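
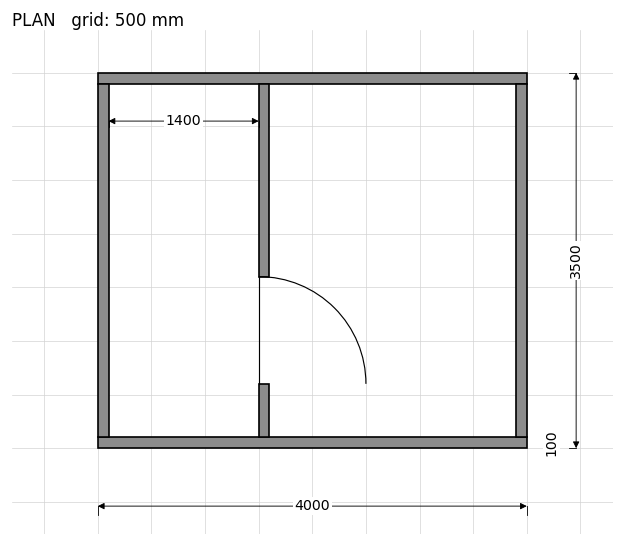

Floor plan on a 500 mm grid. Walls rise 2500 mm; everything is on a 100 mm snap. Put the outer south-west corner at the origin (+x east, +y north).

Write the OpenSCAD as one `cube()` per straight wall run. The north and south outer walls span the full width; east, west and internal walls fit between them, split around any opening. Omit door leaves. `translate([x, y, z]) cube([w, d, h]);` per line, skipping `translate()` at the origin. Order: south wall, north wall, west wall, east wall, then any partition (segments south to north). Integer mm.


cube([4000, 100, 2500]);
translate([0, 3400, 0]) cube([4000, 100, 2500]);
translate([0, 100, 0]) cube([100, 3300, 2500]);
translate([3900, 100, 0]) cube([100, 3300, 2500]);
translate([1500, 100, 0]) cube([100, 500, 2500]);
translate([1500, 1600, 0]) cube([100, 1800, 2500]);


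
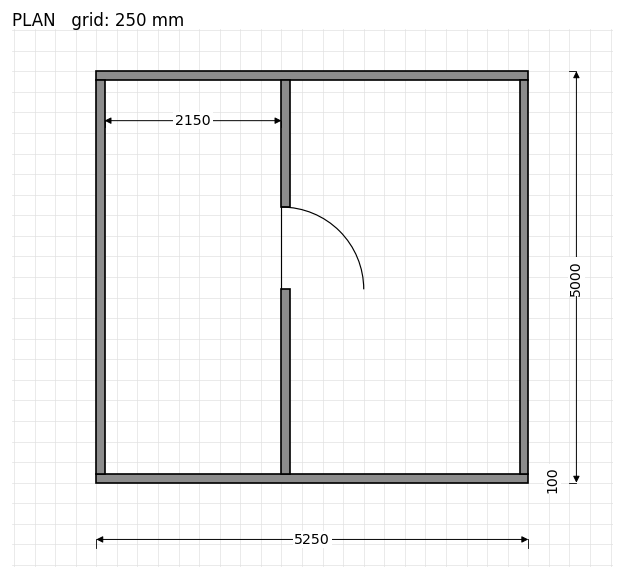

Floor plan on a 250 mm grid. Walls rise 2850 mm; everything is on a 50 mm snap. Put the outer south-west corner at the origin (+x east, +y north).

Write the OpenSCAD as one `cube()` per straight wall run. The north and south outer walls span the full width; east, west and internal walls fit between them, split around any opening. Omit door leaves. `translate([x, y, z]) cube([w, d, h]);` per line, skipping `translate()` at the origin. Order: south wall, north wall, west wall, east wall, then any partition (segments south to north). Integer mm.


cube([5250, 100, 2850]);
translate([0, 4900, 0]) cube([5250, 100, 2850]);
translate([0, 100, 0]) cube([100, 4800, 2850]);
translate([5150, 100, 0]) cube([100, 4800, 2850]);
translate([2250, 100, 0]) cube([100, 2250, 2850]);
translate([2250, 3350, 0]) cube([100, 1550, 2850]);


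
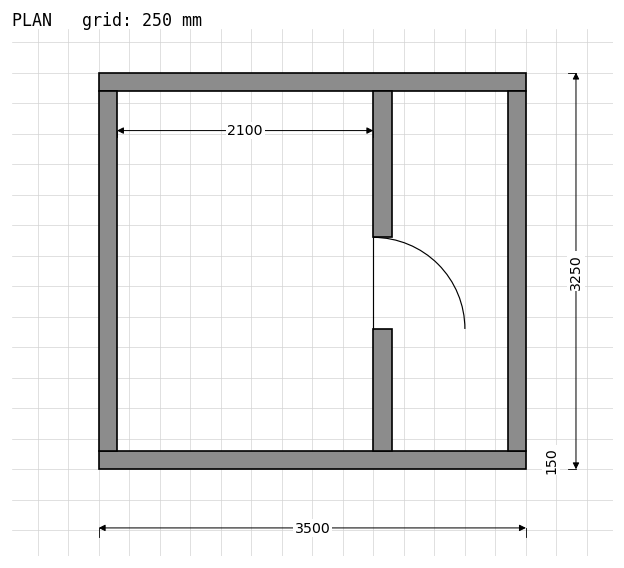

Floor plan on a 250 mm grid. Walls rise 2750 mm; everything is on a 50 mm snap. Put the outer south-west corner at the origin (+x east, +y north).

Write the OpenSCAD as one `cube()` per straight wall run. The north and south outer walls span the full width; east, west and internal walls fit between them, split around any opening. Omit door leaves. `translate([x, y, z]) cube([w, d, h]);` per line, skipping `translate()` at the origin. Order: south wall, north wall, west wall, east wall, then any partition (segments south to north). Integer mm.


cube([3500, 150, 2750]);
translate([0, 3100, 0]) cube([3500, 150, 2750]);
translate([0, 150, 0]) cube([150, 2950, 2750]);
translate([3350, 150, 0]) cube([150, 2950, 2750]);
translate([2250, 150, 0]) cube([150, 1000, 2750]);
translate([2250, 1900, 0]) cube([150, 1200, 2750]);


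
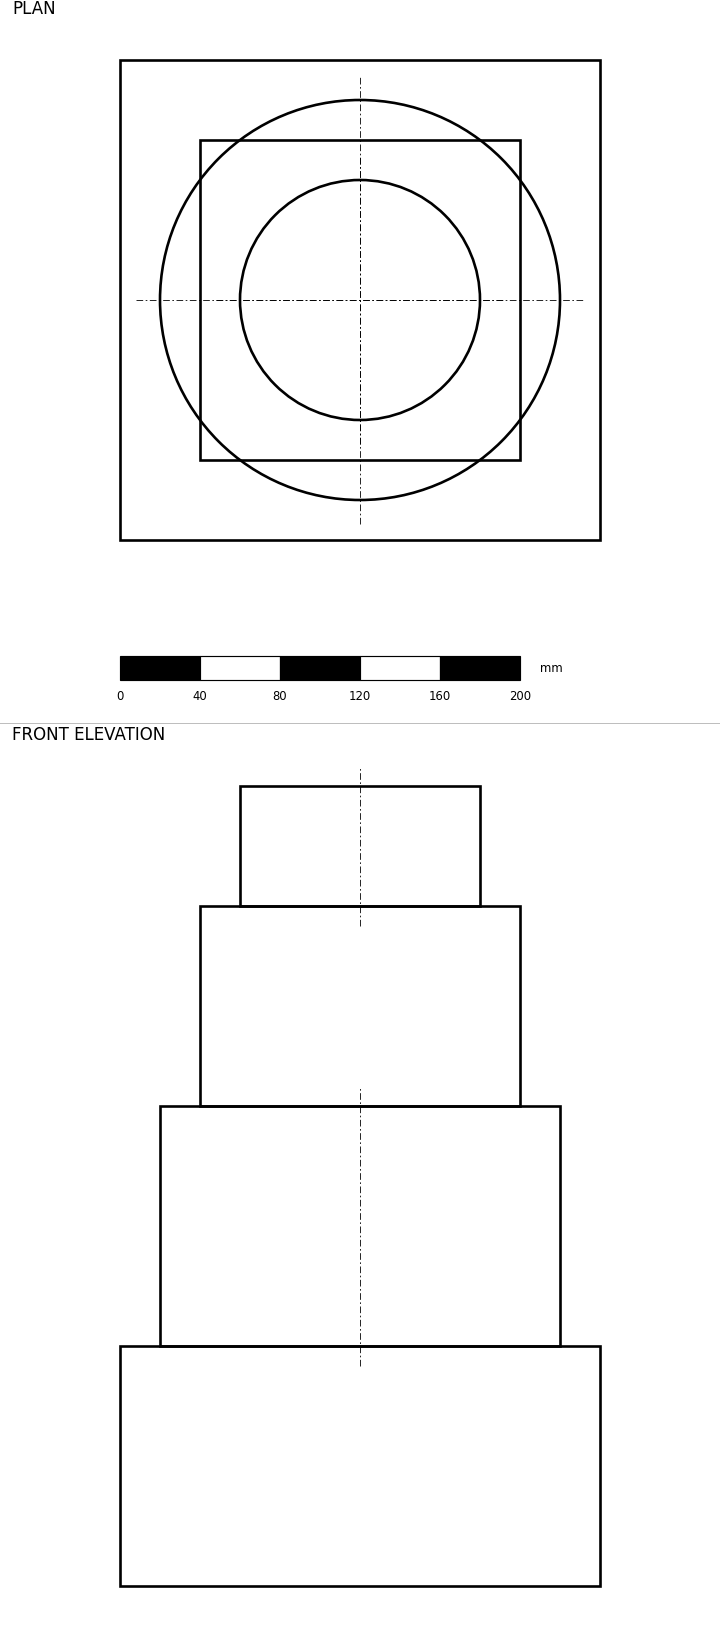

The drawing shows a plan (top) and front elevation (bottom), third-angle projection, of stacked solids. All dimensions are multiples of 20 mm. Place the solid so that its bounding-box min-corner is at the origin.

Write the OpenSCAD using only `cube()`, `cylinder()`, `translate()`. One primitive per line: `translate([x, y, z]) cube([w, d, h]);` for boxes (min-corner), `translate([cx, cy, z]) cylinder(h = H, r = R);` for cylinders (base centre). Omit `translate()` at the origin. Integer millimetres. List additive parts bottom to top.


cube([240, 240, 120]);
translate([120, 120, 120]) cylinder(h = 120, r = 100);
translate([40, 40, 240]) cube([160, 160, 100]);
translate([120, 120, 340]) cylinder(h = 60, r = 60);


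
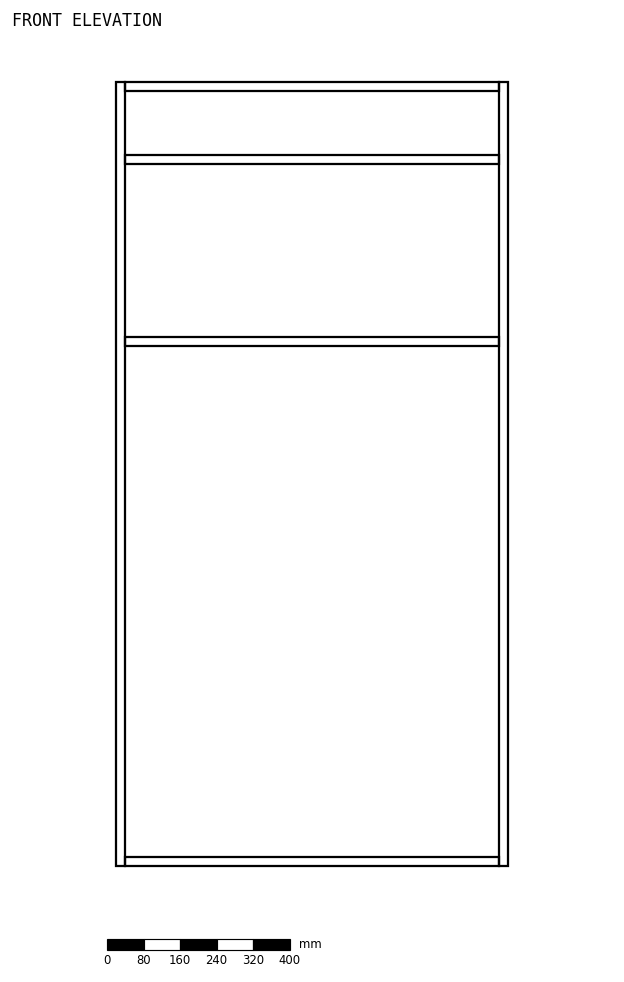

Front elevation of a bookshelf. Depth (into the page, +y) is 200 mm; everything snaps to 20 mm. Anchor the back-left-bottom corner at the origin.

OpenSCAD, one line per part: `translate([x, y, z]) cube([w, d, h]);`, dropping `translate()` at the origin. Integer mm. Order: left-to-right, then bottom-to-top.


cube([20, 200, 1720]);
translate([20, 0, 0]) cube([820, 200, 20]);
translate([20, 0, 1140]) cube([820, 200, 20]);
translate([20, 0, 1540]) cube([820, 200, 20]);
translate([20, 0, 1700]) cube([820, 200, 20]);
translate([840, 0, 0]) cube([20, 200, 1720]);


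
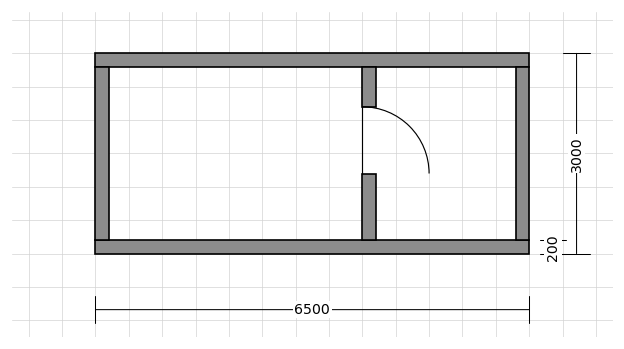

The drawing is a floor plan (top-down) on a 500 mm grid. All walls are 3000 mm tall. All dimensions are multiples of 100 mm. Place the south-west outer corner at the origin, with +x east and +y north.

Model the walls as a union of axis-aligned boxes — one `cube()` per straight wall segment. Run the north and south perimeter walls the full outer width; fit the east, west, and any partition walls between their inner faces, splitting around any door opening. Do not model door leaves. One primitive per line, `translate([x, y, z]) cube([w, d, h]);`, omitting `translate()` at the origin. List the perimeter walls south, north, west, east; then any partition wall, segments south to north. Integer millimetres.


cube([6500, 200, 3000]);
translate([0, 2800, 0]) cube([6500, 200, 3000]);
translate([0, 200, 0]) cube([200, 2600, 3000]);
translate([6300, 200, 0]) cube([200, 2600, 3000]);
translate([4000, 200, 0]) cube([200, 1000, 3000]);
translate([4000, 2200, 0]) cube([200, 600, 3000]);


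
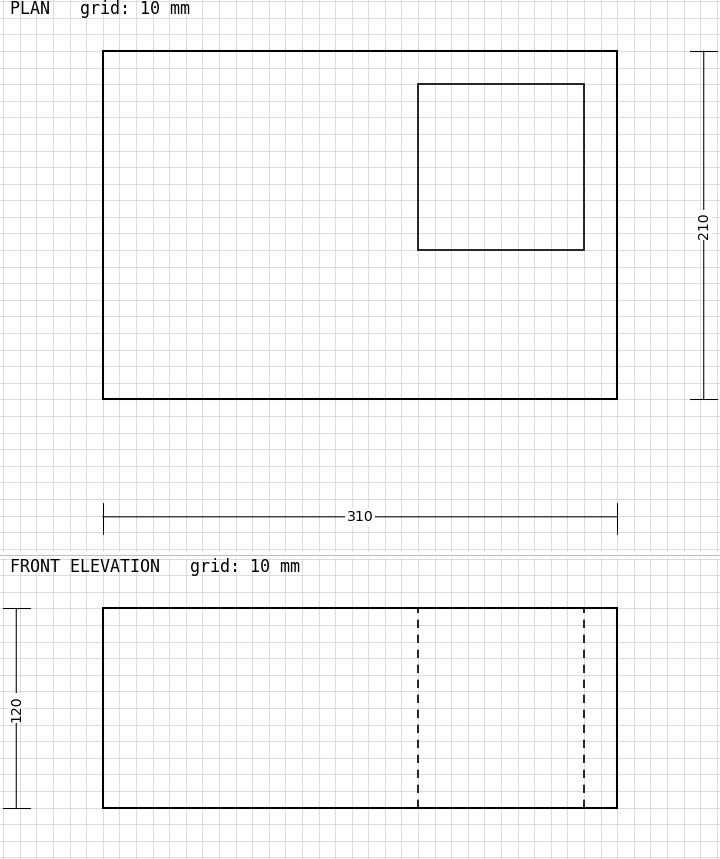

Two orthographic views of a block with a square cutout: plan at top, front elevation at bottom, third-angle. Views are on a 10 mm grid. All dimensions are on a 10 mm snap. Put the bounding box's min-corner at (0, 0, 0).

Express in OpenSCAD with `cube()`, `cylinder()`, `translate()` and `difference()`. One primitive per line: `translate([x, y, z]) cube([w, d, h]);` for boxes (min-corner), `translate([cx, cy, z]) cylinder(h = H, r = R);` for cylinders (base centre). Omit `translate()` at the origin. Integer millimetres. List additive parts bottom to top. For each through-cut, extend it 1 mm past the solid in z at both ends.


difference() {
  cube([310, 210, 120]);
  translate([190, 90, -1]) cube([100, 100, 122]);
}


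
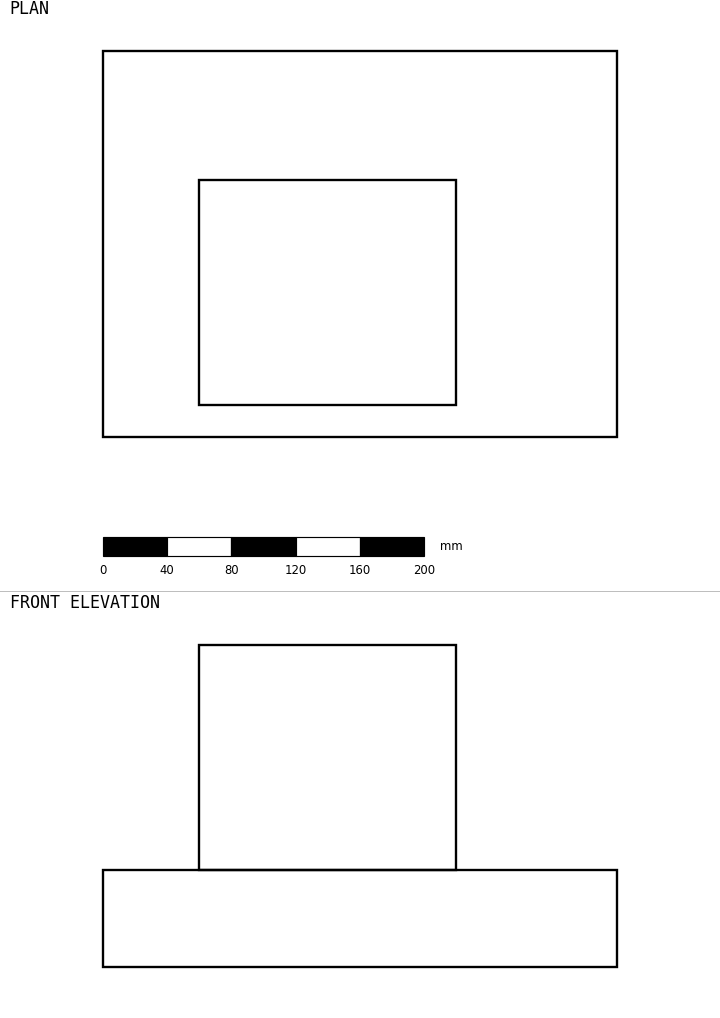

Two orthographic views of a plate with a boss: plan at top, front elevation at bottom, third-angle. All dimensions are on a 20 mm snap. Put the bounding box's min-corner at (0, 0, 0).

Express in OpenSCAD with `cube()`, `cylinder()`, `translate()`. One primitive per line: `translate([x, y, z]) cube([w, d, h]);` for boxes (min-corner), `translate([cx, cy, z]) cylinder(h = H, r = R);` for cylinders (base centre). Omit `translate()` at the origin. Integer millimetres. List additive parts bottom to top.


cube([320, 240, 60]);
translate([60, 20, 60]) cube([160, 140, 140]);


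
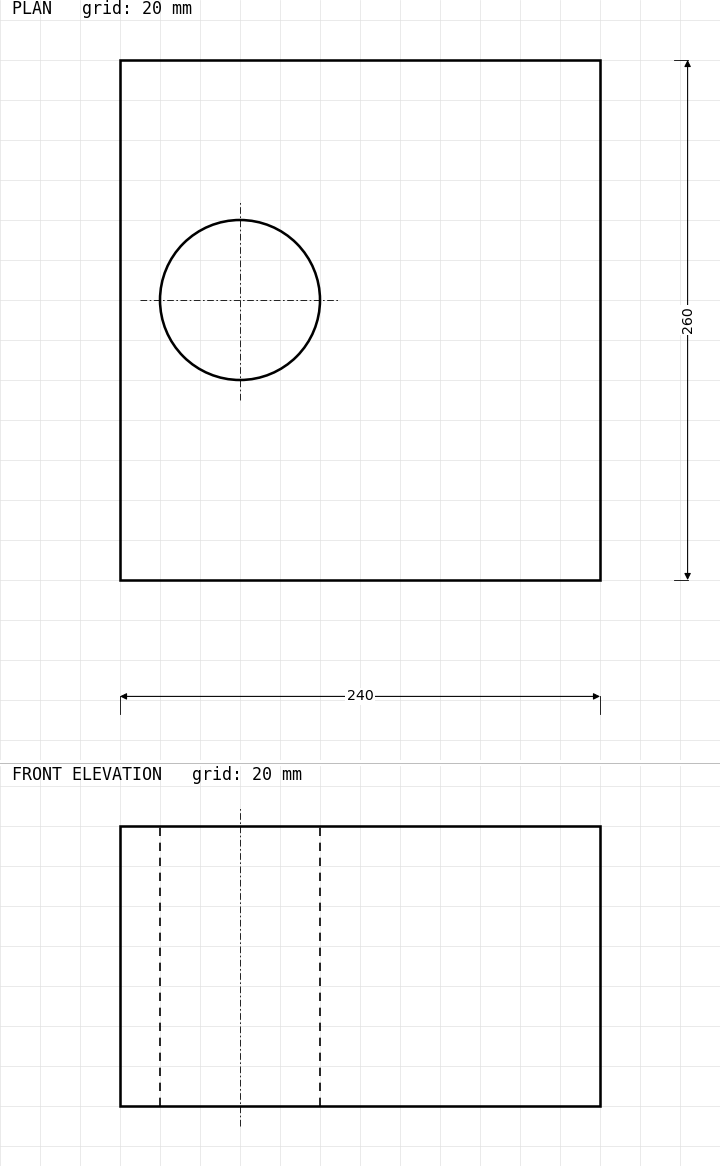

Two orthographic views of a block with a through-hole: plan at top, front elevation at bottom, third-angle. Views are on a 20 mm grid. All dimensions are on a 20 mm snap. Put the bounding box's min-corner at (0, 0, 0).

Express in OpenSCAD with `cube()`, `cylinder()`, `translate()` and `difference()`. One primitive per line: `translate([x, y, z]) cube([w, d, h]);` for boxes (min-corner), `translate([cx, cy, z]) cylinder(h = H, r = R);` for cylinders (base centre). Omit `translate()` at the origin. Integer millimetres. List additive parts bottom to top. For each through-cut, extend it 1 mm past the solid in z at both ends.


difference() {
  cube([240, 260, 140]);
  translate([60, 140, -1]) cylinder(h = 142, r = 40);
}


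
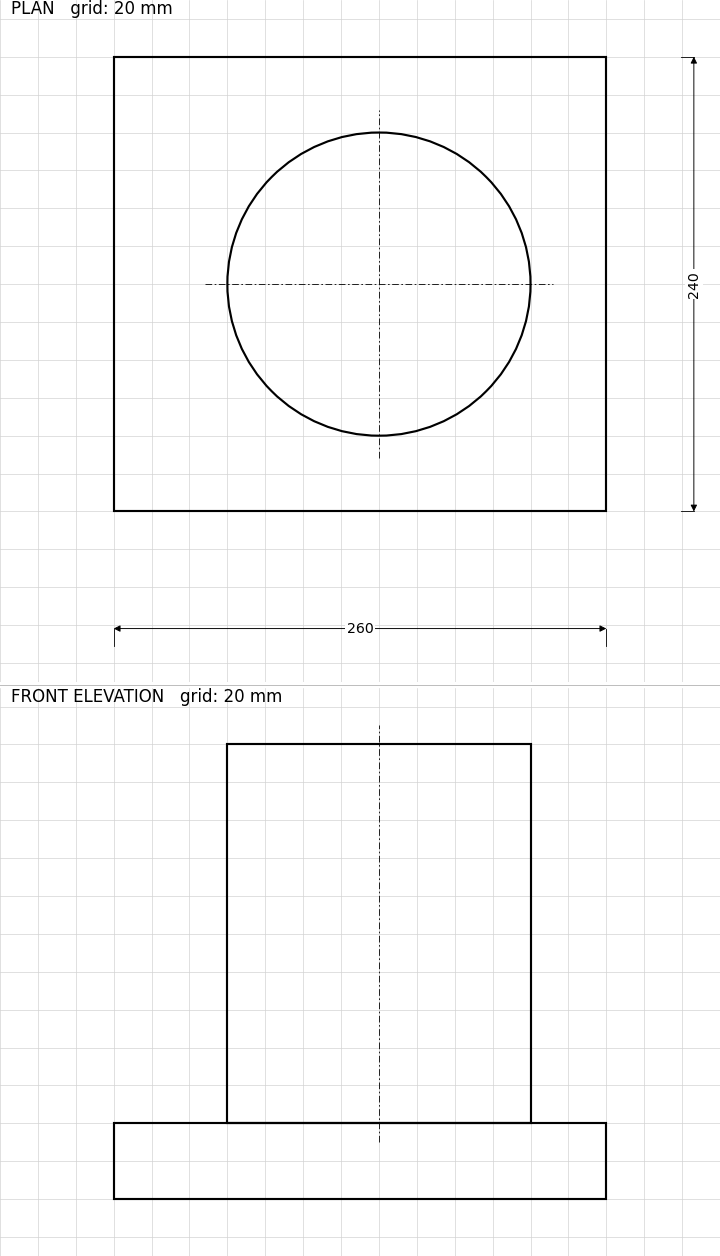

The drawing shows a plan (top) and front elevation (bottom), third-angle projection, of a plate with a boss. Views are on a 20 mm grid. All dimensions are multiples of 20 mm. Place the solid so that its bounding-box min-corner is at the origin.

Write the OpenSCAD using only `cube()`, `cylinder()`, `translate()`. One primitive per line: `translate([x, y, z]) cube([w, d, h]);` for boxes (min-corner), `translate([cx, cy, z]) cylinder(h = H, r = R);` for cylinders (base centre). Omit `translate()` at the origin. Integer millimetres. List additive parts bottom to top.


cube([260, 240, 40]);
translate([140, 120, 40]) cylinder(h = 200, r = 80);


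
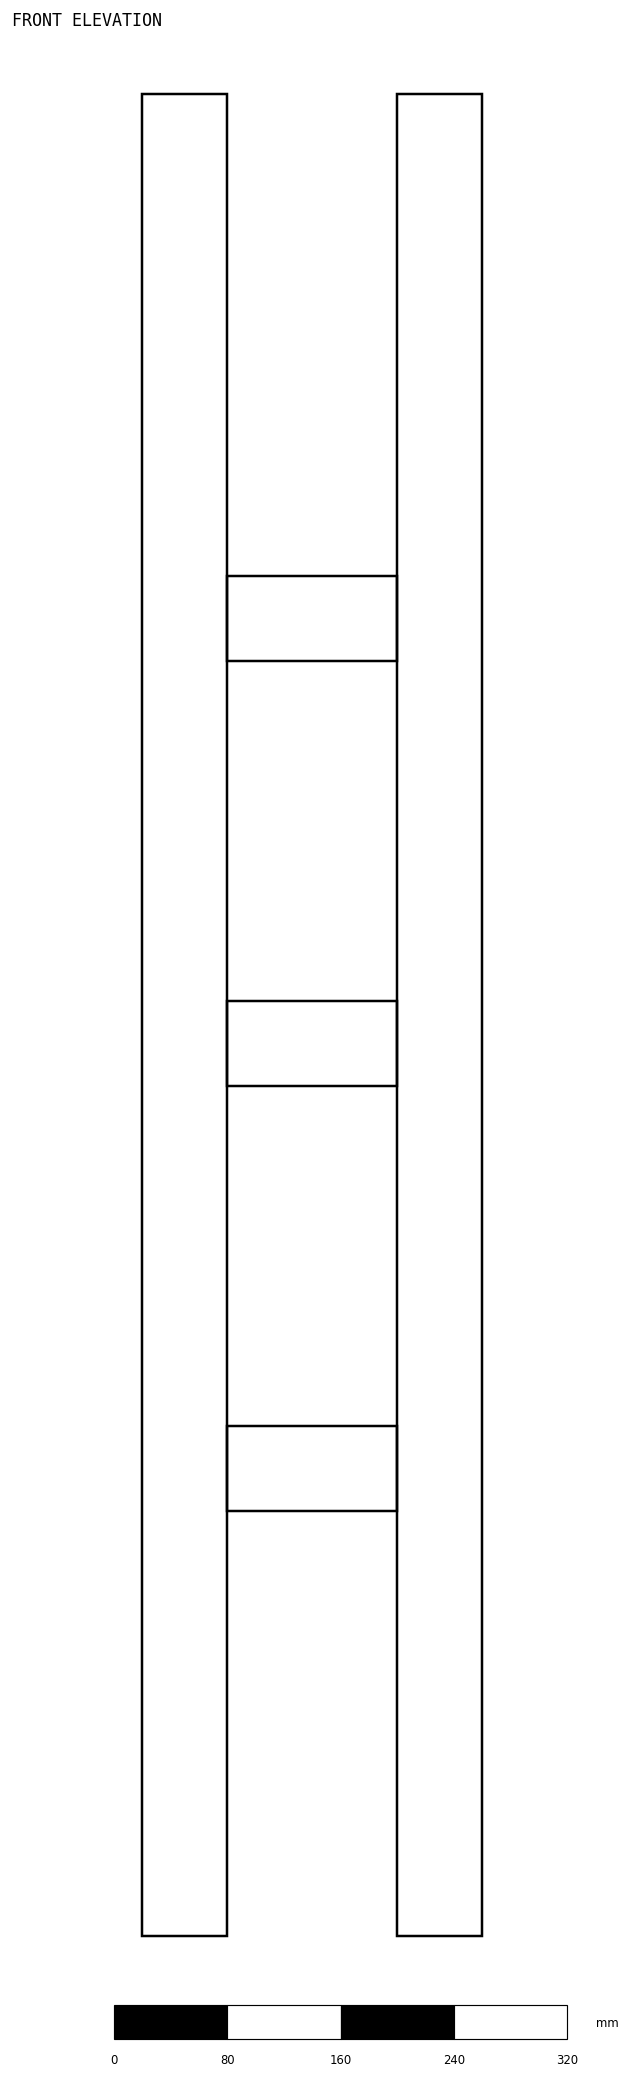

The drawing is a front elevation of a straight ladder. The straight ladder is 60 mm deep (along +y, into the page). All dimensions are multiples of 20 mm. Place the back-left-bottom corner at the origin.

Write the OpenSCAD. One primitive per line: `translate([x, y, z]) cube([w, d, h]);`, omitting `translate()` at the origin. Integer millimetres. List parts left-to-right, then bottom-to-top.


cube([60, 60, 1300]);
translate([60, 0, 300]) cube([120, 60, 60]);
translate([60, 0, 600]) cube([120, 60, 60]);
translate([60, 0, 900]) cube([120, 60, 60]);
translate([180, 0, 0]) cube([60, 60, 1300]);


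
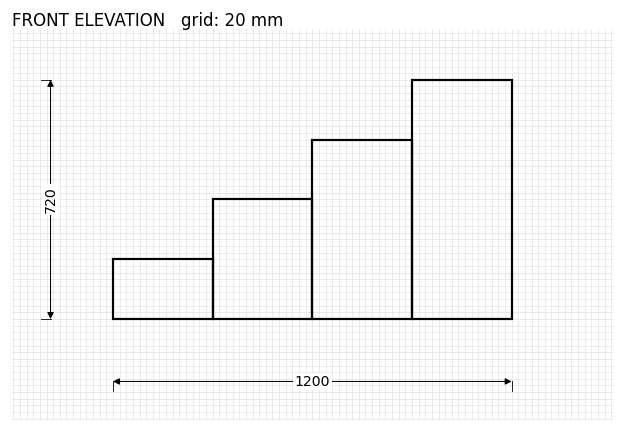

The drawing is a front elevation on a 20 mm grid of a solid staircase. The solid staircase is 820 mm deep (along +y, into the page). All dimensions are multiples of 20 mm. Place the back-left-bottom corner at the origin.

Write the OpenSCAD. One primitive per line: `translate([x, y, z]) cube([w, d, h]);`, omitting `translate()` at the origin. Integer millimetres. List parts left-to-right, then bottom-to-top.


cube([300, 820, 180]);
translate([300, 0, 0]) cube([300, 820, 360]);
translate([600, 0, 0]) cube([300, 820, 540]);
translate([900, 0, 0]) cube([300, 820, 720]);


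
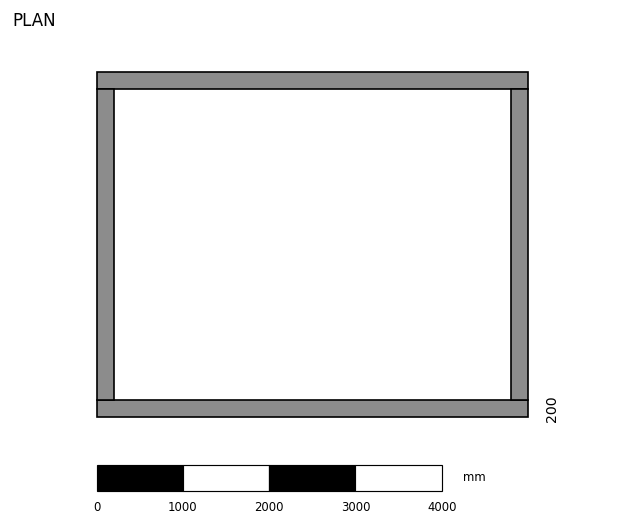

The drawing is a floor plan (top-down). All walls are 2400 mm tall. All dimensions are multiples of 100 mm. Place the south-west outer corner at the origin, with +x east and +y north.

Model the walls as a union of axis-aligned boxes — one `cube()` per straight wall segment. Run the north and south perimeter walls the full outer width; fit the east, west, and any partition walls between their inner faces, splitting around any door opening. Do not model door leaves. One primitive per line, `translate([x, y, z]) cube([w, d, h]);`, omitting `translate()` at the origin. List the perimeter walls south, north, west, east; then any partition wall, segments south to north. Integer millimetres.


cube([5000, 200, 2400]);
translate([0, 3800, 0]) cube([5000, 200, 2400]);
translate([0, 200, 0]) cube([200, 3600, 2400]);
translate([4800, 200, 0]) cube([200, 3600, 2400]);


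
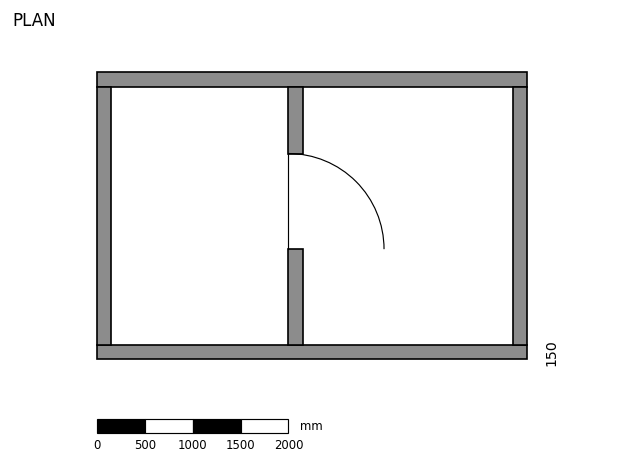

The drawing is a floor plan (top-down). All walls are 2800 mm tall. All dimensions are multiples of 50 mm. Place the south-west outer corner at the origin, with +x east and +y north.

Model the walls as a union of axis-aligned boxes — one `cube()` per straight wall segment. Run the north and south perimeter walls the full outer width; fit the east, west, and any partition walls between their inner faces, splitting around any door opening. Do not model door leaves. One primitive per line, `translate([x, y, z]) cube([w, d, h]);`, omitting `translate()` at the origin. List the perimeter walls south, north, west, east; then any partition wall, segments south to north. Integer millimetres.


cube([4500, 150, 2800]);
translate([0, 2850, 0]) cube([4500, 150, 2800]);
translate([0, 150, 0]) cube([150, 2700, 2800]);
translate([4350, 150, 0]) cube([150, 2700, 2800]);
translate([2000, 150, 0]) cube([150, 1000, 2800]);
translate([2000, 2150, 0]) cube([150, 700, 2800]);


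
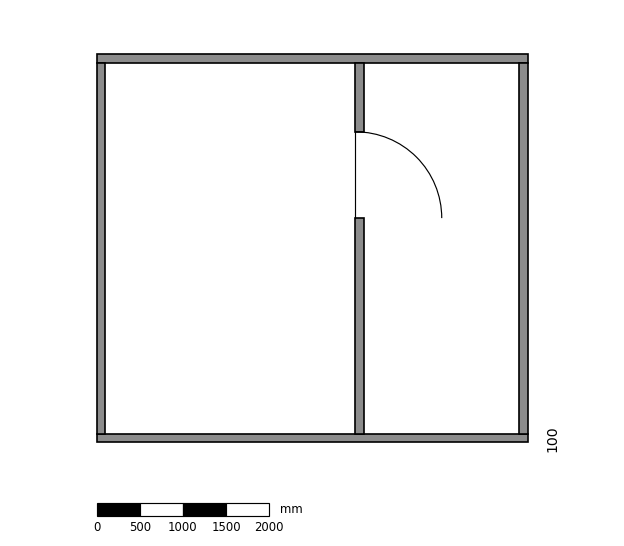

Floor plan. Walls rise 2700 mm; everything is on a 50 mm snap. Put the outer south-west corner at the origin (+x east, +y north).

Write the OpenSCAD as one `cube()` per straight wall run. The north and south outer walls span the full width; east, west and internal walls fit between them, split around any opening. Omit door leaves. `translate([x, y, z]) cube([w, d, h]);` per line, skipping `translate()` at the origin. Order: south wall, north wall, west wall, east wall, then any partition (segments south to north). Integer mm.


cube([5000, 100, 2700]);
translate([0, 4400, 0]) cube([5000, 100, 2700]);
translate([0, 100, 0]) cube([100, 4300, 2700]);
translate([4900, 100, 0]) cube([100, 4300, 2700]);
translate([3000, 100, 0]) cube([100, 2500, 2700]);
translate([3000, 3600, 0]) cube([100, 800, 2700]);


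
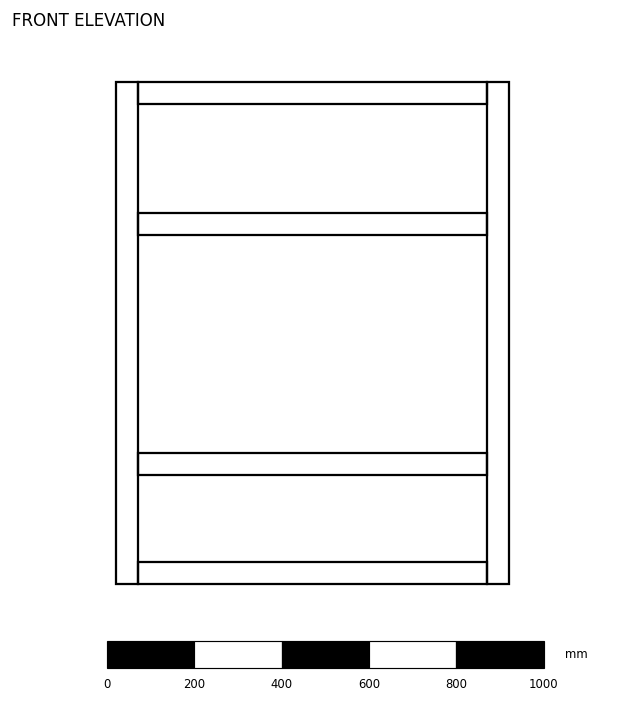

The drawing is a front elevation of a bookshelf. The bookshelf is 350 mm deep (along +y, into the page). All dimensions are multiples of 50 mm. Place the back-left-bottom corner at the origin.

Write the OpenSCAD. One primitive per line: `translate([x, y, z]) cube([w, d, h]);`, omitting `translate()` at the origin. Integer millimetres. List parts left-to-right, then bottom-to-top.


cube([50, 350, 1150]);
translate([50, 0, 0]) cube([800, 350, 50]);
translate([50, 0, 250]) cube([800, 350, 50]);
translate([50, 0, 800]) cube([800, 350, 50]);
translate([50, 0, 1100]) cube([800, 350, 50]);
translate([850, 0, 0]) cube([50, 350, 1150]);


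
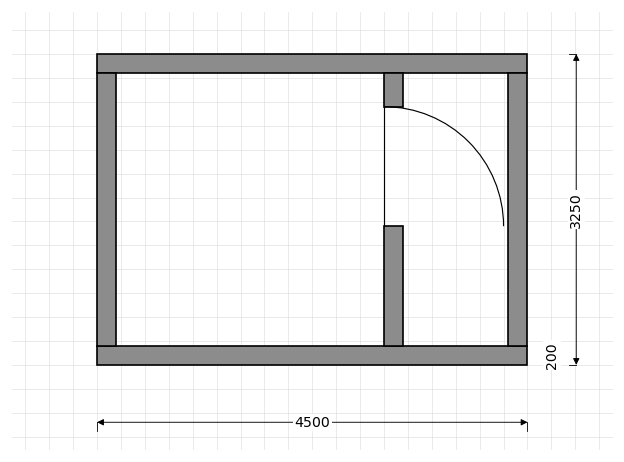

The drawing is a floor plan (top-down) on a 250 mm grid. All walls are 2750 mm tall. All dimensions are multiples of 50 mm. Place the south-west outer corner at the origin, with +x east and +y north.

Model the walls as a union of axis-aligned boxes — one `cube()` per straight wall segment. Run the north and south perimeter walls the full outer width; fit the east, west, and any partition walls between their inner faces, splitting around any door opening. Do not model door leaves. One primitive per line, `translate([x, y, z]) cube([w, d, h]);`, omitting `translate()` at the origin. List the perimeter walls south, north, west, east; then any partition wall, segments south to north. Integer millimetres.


cube([4500, 200, 2750]);
translate([0, 3050, 0]) cube([4500, 200, 2750]);
translate([0, 200, 0]) cube([200, 2850, 2750]);
translate([4300, 200, 0]) cube([200, 2850, 2750]);
translate([3000, 200, 0]) cube([200, 1250, 2750]);
translate([3000, 2700, 0]) cube([200, 350, 2750]);


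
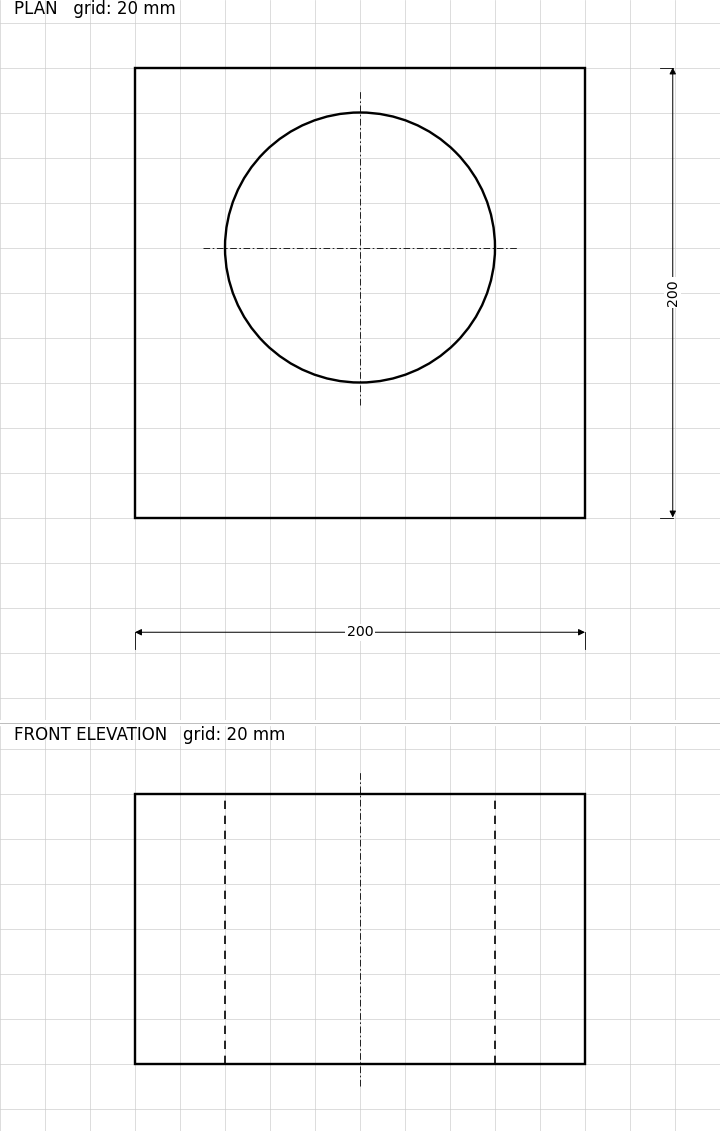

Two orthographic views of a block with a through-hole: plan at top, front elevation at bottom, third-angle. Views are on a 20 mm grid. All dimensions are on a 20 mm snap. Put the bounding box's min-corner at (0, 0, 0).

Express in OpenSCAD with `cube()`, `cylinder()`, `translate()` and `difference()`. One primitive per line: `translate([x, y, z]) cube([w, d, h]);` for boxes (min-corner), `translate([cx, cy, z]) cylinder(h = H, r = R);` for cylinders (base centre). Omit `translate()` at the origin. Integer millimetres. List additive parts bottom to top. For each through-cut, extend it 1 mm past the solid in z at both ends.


difference() {
  cube([200, 200, 120]);
  translate([100, 120, -1]) cylinder(h = 122, r = 60);
}


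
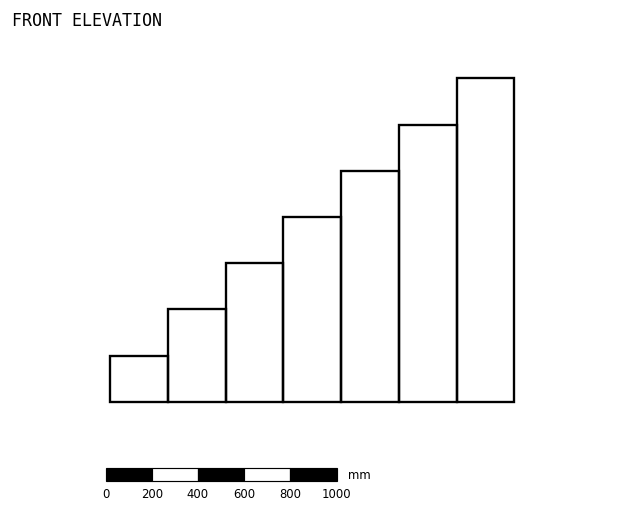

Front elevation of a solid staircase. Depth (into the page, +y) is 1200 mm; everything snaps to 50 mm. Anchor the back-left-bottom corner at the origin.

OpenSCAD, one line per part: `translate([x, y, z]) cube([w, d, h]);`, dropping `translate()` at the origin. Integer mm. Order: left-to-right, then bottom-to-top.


cube([250, 1200, 200]);
translate([250, 0, 0]) cube([250, 1200, 400]);
translate([500, 0, 0]) cube([250, 1200, 600]);
translate([750, 0, 0]) cube([250, 1200, 800]);
translate([1000, 0, 0]) cube([250, 1200, 1000]);
translate([1250, 0, 0]) cube([250, 1200, 1200]);
translate([1500, 0, 0]) cube([250, 1200, 1400]);


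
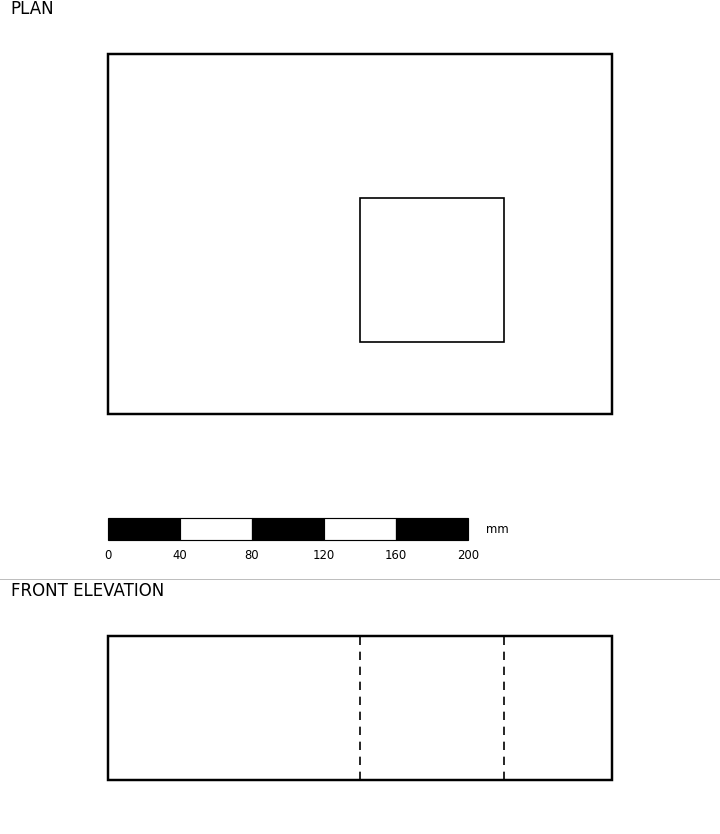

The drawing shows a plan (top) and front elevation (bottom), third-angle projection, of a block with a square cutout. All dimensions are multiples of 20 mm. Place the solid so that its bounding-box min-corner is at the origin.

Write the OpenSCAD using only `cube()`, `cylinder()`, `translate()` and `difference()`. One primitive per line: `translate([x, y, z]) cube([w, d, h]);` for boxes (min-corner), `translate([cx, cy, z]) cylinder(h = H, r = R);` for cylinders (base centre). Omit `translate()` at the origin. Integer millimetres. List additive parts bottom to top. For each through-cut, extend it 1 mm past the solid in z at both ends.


difference() {
  cube([280, 200, 80]);
  translate([140, 40, -1]) cube([80, 80, 82]);
}


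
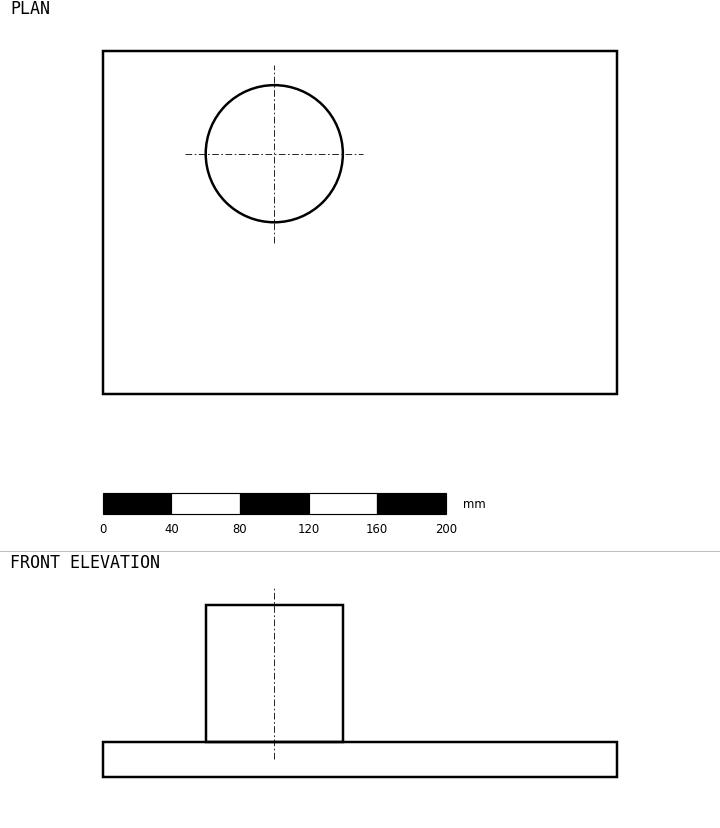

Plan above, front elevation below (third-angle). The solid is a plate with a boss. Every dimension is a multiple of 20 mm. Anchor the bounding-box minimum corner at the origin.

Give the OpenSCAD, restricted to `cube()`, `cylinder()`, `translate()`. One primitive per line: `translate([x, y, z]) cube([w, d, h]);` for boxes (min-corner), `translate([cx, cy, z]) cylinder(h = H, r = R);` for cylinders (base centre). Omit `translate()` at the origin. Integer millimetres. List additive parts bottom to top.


cube([300, 200, 20]);
translate([100, 140, 20]) cylinder(h = 80, r = 40);


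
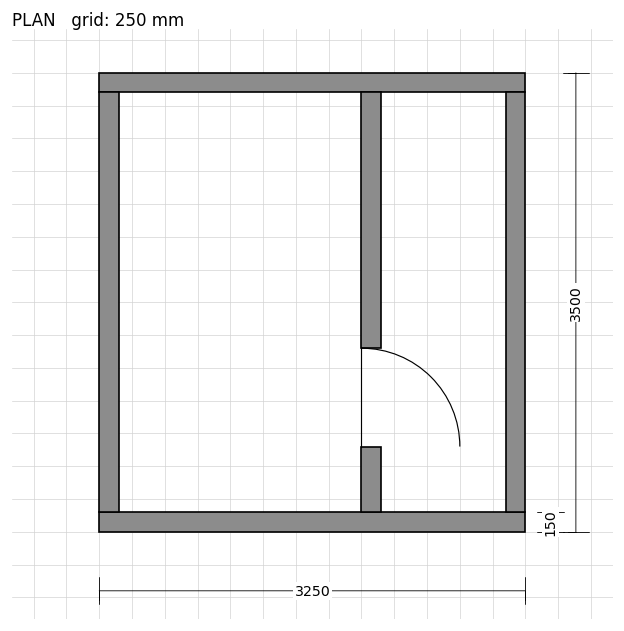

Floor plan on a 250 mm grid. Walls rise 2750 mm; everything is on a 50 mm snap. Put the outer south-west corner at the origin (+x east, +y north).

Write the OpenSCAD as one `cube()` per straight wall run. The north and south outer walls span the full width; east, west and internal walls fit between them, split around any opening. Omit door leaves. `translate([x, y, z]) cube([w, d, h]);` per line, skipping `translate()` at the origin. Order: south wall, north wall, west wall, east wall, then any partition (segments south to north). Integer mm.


cube([3250, 150, 2750]);
translate([0, 3350, 0]) cube([3250, 150, 2750]);
translate([0, 150, 0]) cube([150, 3200, 2750]);
translate([3100, 150, 0]) cube([150, 3200, 2750]);
translate([2000, 150, 0]) cube([150, 500, 2750]);
translate([2000, 1400, 0]) cube([150, 1950, 2750]);


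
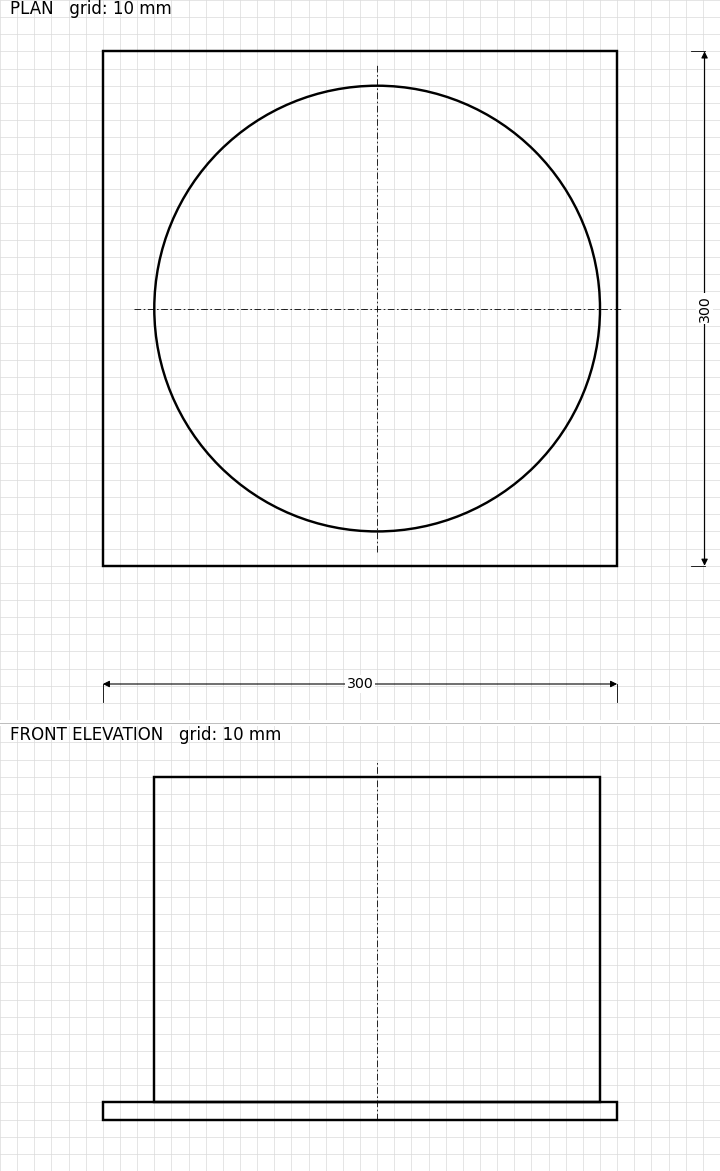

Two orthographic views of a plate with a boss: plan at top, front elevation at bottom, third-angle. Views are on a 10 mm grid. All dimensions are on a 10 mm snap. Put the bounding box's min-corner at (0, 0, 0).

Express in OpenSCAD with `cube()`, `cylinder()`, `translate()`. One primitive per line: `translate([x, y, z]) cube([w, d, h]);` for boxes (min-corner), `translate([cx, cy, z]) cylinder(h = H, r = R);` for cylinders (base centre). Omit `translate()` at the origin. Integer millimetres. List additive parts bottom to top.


cube([300, 300, 10]);
translate([160, 150, 10]) cylinder(h = 190, r = 130);


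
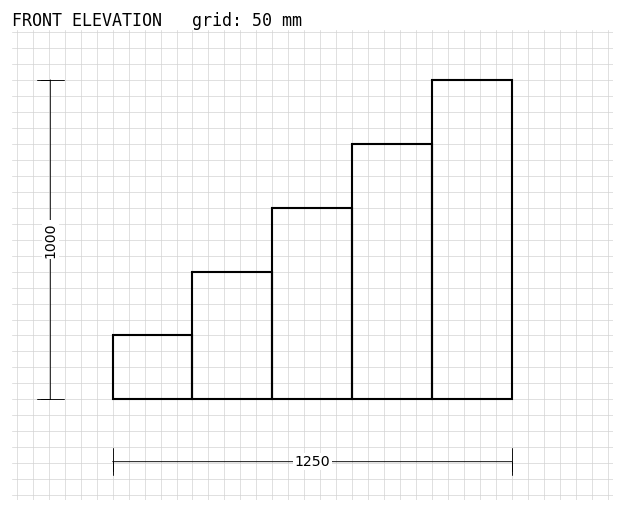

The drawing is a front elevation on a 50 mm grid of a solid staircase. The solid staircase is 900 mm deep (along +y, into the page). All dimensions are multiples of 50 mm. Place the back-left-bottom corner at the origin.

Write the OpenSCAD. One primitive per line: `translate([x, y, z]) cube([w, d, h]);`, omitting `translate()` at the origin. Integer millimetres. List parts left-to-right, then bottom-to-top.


cube([250, 900, 200]);
translate([250, 0, 0]) cube([250, 900, 400]);
translate([500, 0, 0]) cube([250, 900, 600]);
translate([750, 0, 0]) cube([250, 900, 800]);
translate([1000, 0, 0]) cube([250, 900, 1000]);


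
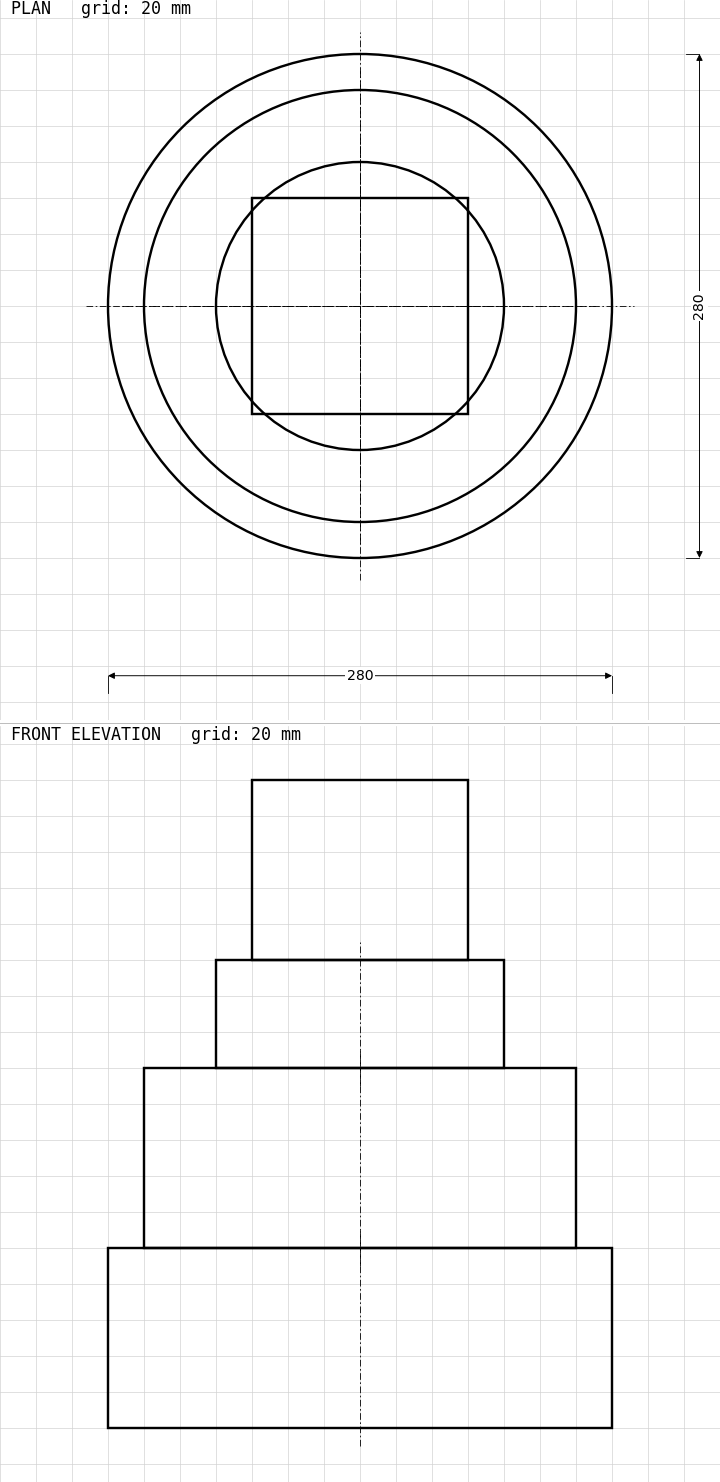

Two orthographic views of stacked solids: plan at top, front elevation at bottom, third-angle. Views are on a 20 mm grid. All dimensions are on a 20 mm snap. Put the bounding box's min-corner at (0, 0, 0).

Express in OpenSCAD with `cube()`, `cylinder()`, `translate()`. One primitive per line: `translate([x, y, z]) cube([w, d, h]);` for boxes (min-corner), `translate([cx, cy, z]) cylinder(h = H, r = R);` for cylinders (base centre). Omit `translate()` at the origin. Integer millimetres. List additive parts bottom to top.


translate([140, 140, 0]) cylinder(h = 100, r = 140);
translate([140, 140, 100]) cylinder(h = 100, r = 120);
translate([140, 140, 200]) cylinder(h = 60, r = 80);
translate([80, 80, 260]) cube([120, 120, 100]);


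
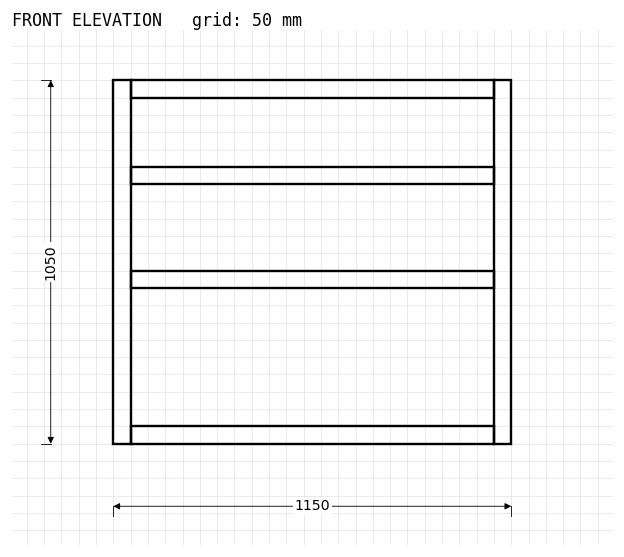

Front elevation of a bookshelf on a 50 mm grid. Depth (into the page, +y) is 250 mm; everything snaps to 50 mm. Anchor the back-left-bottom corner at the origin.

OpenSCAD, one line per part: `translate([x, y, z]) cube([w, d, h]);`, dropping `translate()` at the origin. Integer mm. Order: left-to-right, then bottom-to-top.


cube([50, 250, 1050]);
translate([50, 0, 0]) cube([1050, 250, 50]);
translate([50, 0, 450]) cube([1050, 250, 50]);
translate([50, 0, 750]) cube([1050, 250, 50]);
translate([50, 0, 1000]) cube([1050, 250, 50]);
translate([1100, 0, 0]) cube([50, 250, 1050]);


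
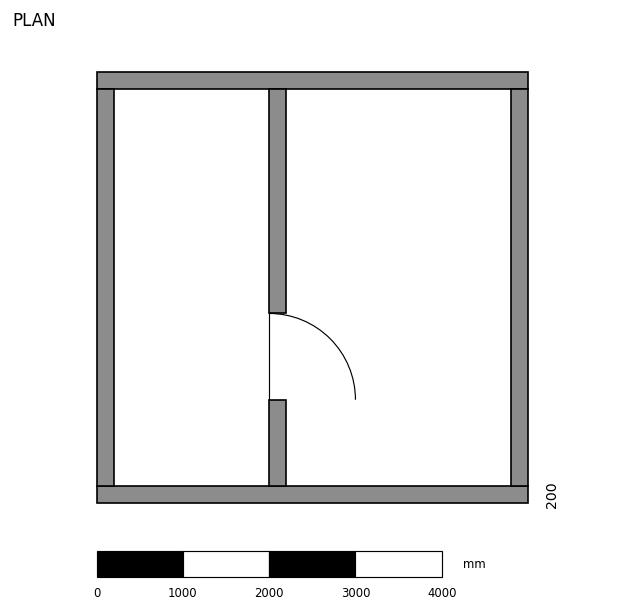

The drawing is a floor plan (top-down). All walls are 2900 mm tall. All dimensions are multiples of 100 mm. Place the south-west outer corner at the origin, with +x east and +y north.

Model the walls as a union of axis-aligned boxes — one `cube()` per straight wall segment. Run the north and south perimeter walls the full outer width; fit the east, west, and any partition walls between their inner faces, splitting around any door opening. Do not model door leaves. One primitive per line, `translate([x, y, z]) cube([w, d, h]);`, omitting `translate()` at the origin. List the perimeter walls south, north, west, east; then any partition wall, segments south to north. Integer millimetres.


cube([5000, 200, 2900]);
translate([0, 4800, 0]) cube([5000, 200, 2900]);
translate([0, 200, 0]) cube([200, 4600, 2900]);
translate([4800, 200, 0]) cube([200, 4600, 2900]);
translate([2000, 200, 0]) cube([200, 1000, 2900]);
translate([2000, 2200, 0]) cube([200, 2600, 2900]);


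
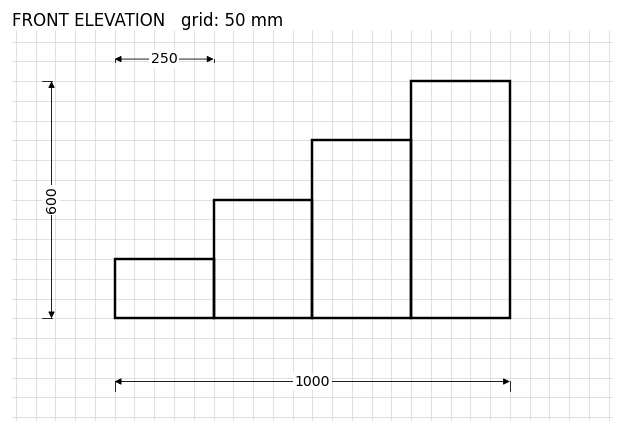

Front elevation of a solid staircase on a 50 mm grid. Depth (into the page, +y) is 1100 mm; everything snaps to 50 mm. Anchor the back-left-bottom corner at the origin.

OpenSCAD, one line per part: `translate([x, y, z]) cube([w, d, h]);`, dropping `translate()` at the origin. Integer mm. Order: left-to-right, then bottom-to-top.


cube([250, 1100, 150]);
translate([250, 0, 0]) cube([250, 1100, 300]);
translate([500, 0, 0]) cube([250, 1100, 450]);
translate([750, 0, 0]) cube([250, 1100, 600]);


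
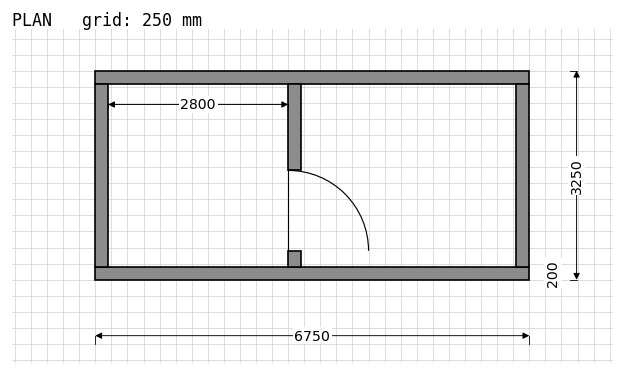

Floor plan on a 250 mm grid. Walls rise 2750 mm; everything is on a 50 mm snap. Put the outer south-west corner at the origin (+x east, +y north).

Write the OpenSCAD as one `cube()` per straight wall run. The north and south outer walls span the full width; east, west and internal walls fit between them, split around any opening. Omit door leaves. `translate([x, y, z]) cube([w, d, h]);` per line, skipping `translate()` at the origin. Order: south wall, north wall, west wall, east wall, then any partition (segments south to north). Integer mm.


cube([6750, 200, 2750]);
translate([0, 3050, 0]) cube([6750, 200, 2750]);
translate([0, 200, 0]) cube([200, 2850, 2750]);
translate([6550, 200, 0]) cube([200, 2850, 2750]);
translate([3000, 200, 0]) cube([200, 250, 2750]);
translate([3000, 1700, 0]) cube([200, 1350, 2750]);


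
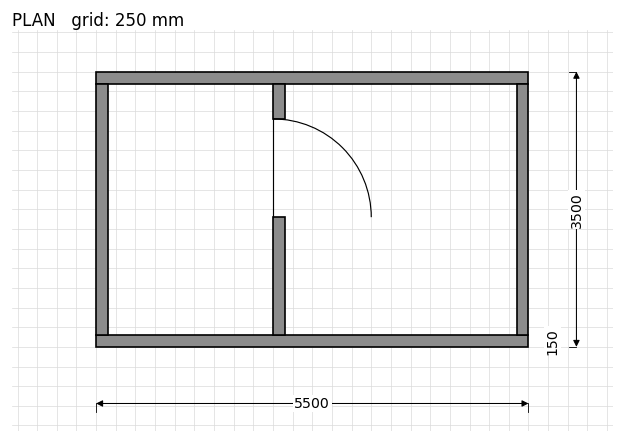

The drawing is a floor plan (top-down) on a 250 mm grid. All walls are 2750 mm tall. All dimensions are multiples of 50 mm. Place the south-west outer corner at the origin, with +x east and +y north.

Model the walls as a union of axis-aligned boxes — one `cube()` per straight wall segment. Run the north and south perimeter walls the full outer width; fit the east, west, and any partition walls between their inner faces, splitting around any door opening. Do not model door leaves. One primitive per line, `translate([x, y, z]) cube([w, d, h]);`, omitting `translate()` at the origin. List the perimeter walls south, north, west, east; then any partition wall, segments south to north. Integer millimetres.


cube([5500, 150, 2750]);
translate([0, 3350, 0]) cube([5500, 150, 2750]);
translate([0, 150, 0]) cube([150, 3200, 2750]);
translate([5350, 150, 0]) cube([150, 3200, 2750]);
translate([2250, 150, 0]) cube([150, 1500, 2750]);
translate([2250, 2900, 0]) cube([150, 450, 2750]);


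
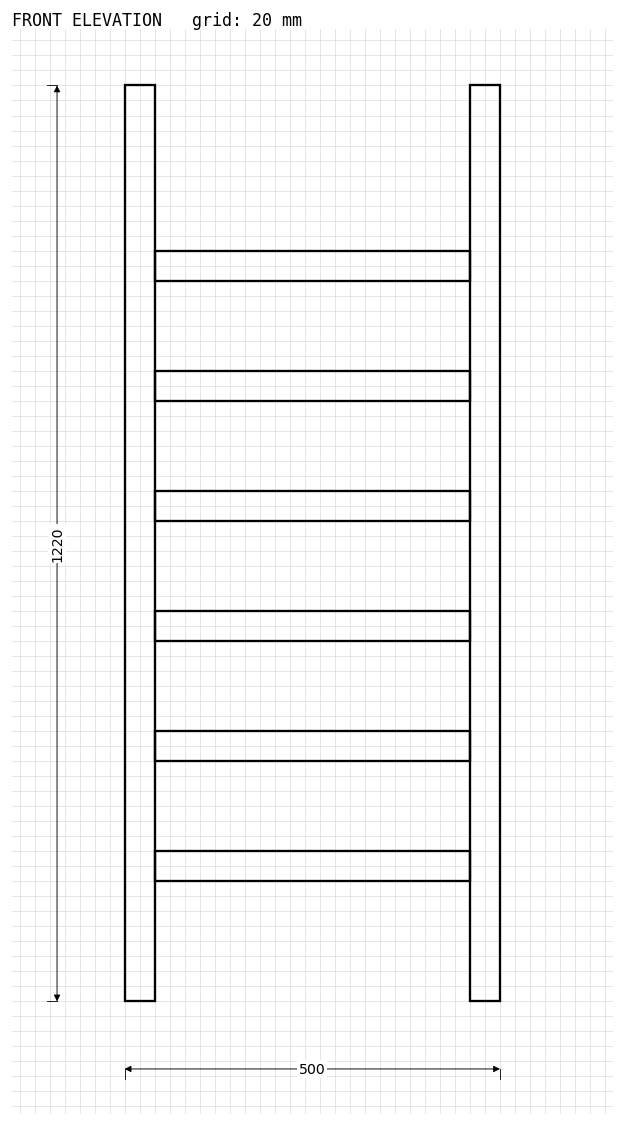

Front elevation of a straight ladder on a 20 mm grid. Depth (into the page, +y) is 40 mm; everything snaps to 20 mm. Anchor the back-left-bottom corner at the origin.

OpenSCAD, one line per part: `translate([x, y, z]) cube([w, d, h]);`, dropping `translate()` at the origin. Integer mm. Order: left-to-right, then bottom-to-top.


cube([40, 40, 1220]);
translate([40, 0, 160]) cube([420, 40, 40]);
translate([40, 0, 320]) cube([420, 40, 40]);
translate([40, 0, 480]) cube([420, 40, 40]);
translate([40, 0, 640]) cube([420, 40, 40]);
translate([40, 0, 800]) cube([420, 40, 40]);
translate([40, 0, 960]) cube([420, 40, 40]);
translate([460, 0, 0]) cube([40, 40, 1220]);


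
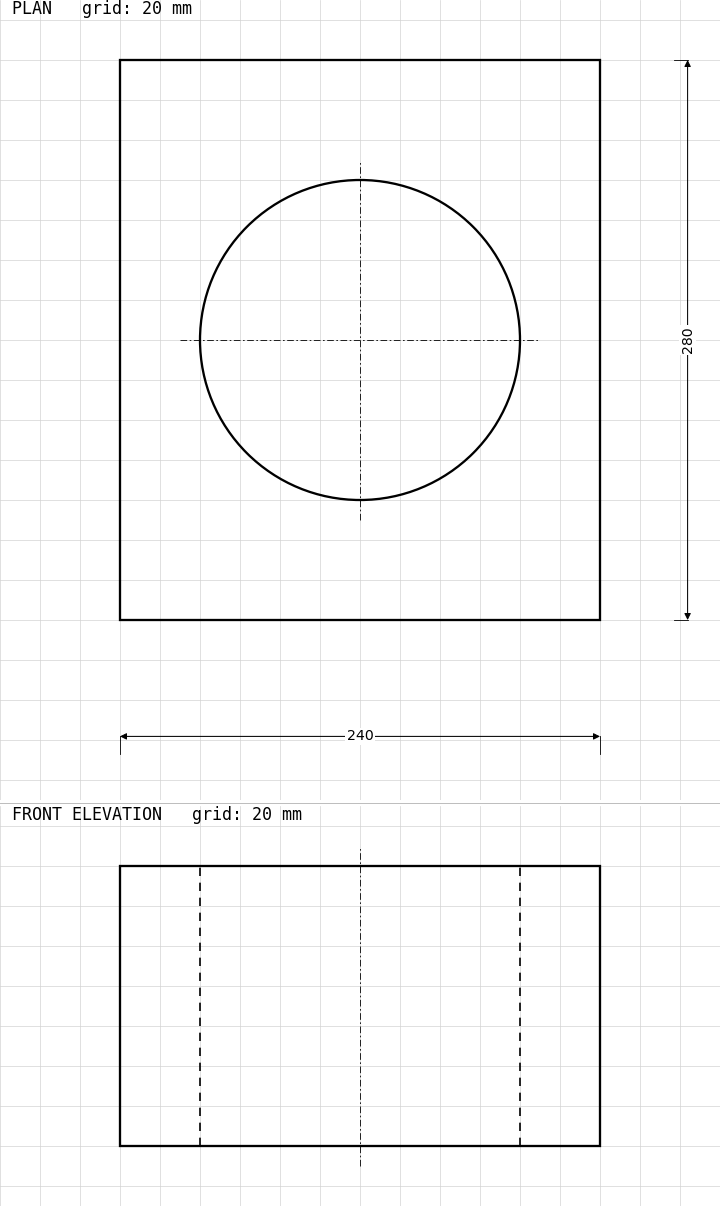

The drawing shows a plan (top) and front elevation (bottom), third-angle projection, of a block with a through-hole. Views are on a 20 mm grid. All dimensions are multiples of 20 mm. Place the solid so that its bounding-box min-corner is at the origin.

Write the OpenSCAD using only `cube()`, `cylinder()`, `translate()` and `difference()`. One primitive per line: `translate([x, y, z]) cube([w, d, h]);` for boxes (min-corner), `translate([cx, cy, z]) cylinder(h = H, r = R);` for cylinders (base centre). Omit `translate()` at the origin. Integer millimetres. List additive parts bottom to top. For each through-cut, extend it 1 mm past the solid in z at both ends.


difference() {
  cube([240, 280, 140]);
  translate([120, 140, -1]) cylinder(h = 142, r = 80);
}


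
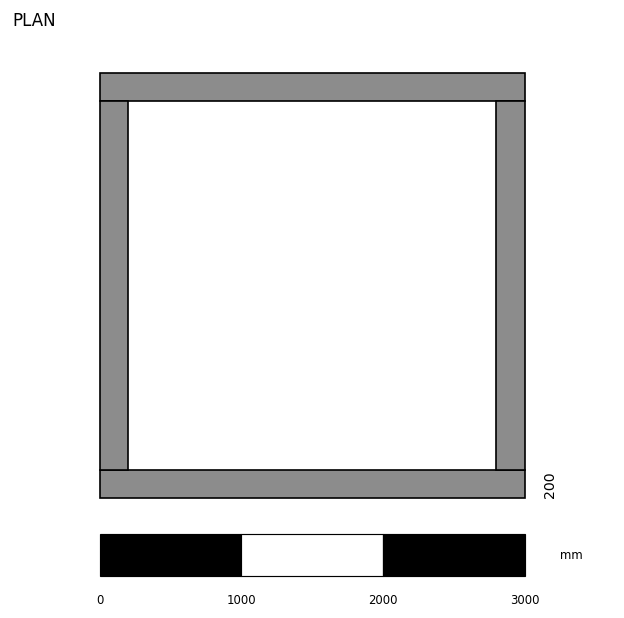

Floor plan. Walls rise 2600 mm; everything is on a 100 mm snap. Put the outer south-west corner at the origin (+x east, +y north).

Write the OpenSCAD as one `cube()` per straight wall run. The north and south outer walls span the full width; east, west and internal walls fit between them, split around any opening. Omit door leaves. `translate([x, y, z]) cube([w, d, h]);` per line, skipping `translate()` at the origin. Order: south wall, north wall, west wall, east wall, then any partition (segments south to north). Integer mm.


cube([3000, 200, 2600]);
translate([0, 2800, 0]) cube([3000, 200, 2600]);
translate([0, 200, 0]) cube([200, 2600, 2600]);
translate([2800, 200, 0]) cube([200, 2600, 2600]);


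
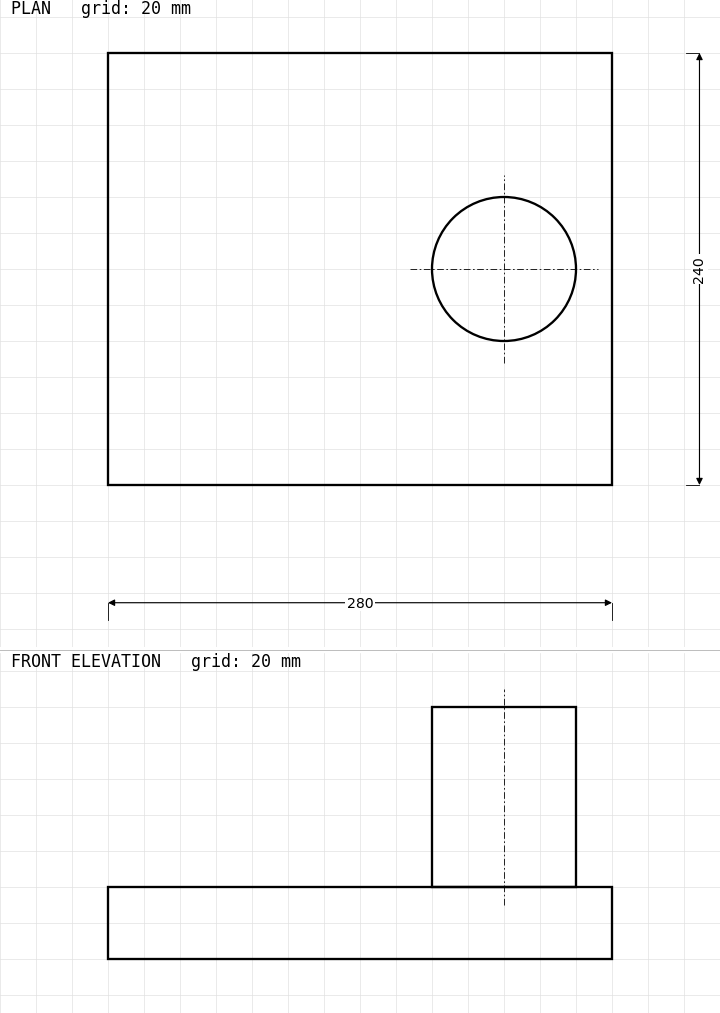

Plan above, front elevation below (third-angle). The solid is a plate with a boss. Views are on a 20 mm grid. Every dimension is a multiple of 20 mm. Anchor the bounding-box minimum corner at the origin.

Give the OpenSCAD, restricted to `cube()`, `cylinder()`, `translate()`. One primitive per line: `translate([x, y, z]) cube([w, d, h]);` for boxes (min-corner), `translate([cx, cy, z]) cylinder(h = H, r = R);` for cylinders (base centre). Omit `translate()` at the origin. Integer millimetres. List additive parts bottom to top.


cube([280, 240, 40]);
translate([220, 120, 40]) cylinder(h = 100, r = 40);


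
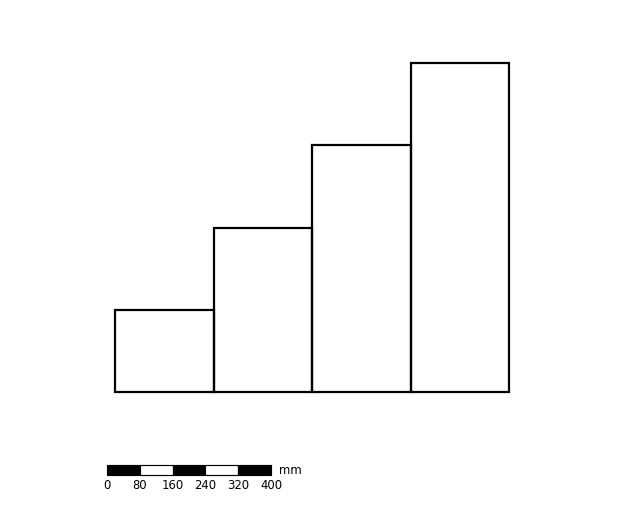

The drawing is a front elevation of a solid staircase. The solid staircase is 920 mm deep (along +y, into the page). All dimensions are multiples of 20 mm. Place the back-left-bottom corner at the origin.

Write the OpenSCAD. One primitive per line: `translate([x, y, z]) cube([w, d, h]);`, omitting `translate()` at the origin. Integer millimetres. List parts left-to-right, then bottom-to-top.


cube([240, 920, 200]);
translate([240, 0, 0]) cube([240, 920, 400]);
translate([480, 0, 0]) cube([240, 920, 600]);
translate([720, 0, 0]) cube([240, 920, 800]);


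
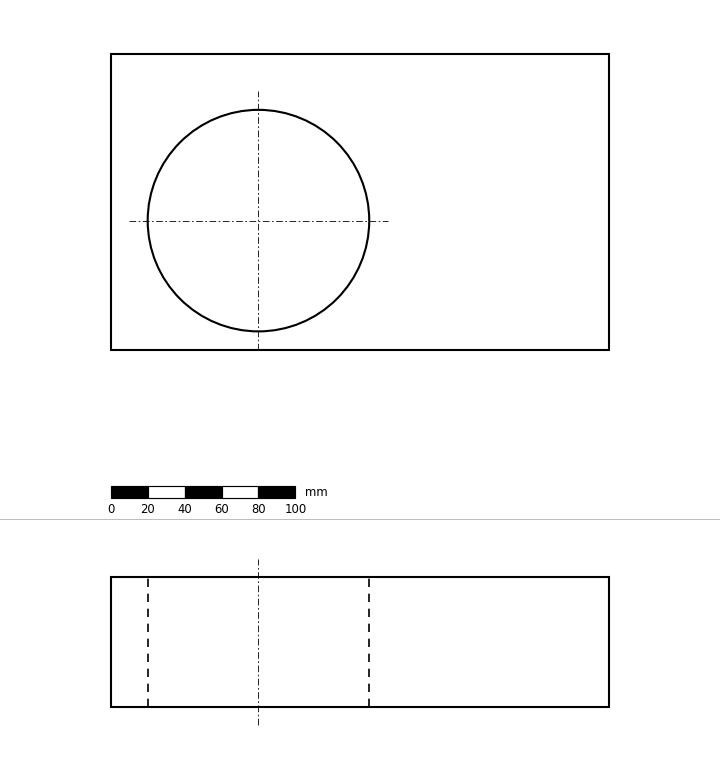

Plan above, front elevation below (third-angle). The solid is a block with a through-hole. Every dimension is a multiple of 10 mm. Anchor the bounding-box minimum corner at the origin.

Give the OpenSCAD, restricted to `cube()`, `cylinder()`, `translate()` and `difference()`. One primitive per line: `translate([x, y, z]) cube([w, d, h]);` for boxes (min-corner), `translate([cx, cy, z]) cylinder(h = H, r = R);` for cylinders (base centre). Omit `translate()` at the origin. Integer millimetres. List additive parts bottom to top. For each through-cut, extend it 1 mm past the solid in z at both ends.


difference() {
  cube([270, 160, 70]);
  translate([80, 70, -1]) cylinder(h = 72, r = 60);
}


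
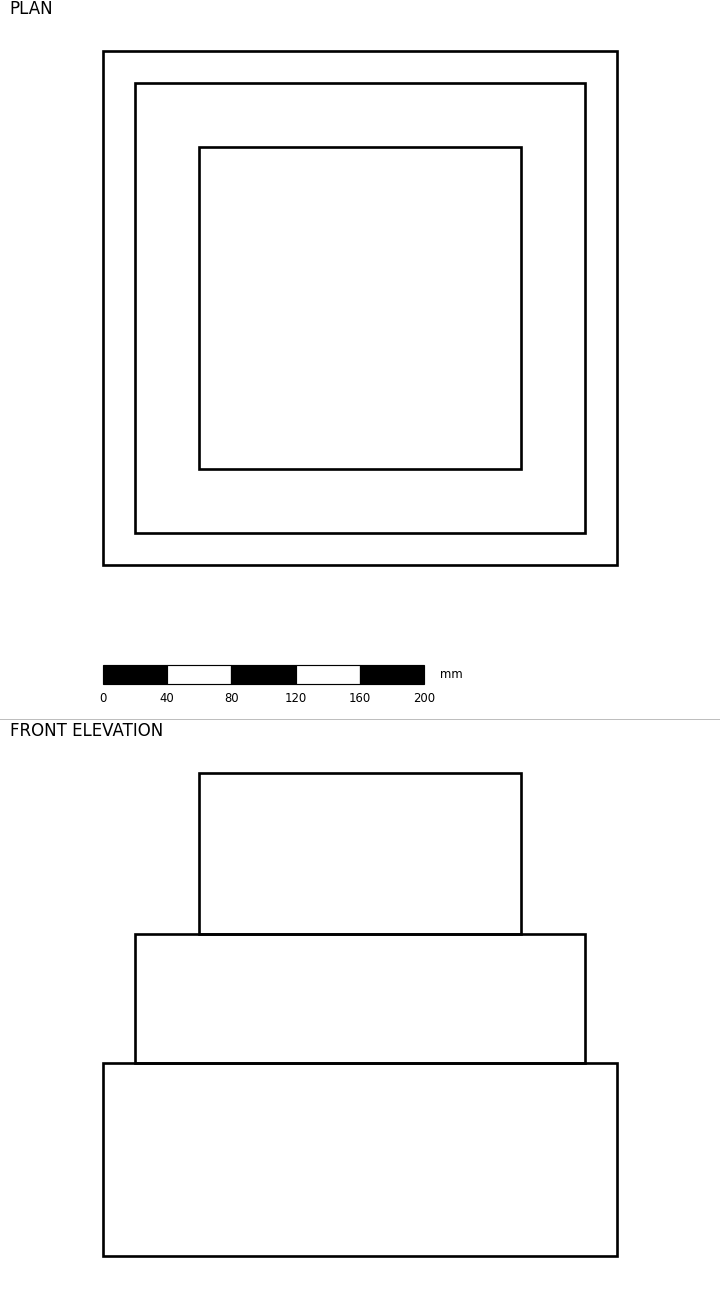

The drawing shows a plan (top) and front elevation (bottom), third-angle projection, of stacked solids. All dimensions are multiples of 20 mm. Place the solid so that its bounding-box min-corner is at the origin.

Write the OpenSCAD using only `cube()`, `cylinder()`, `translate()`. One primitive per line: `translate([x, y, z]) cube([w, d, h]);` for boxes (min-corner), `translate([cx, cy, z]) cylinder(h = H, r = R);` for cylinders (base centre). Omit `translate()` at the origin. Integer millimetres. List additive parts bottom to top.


cube([320, 320, 120]);
translate([20, 20, 120]) cube([280, 280, 80]);
translate([60, 60, 200]) cube([200, 200, 100]);


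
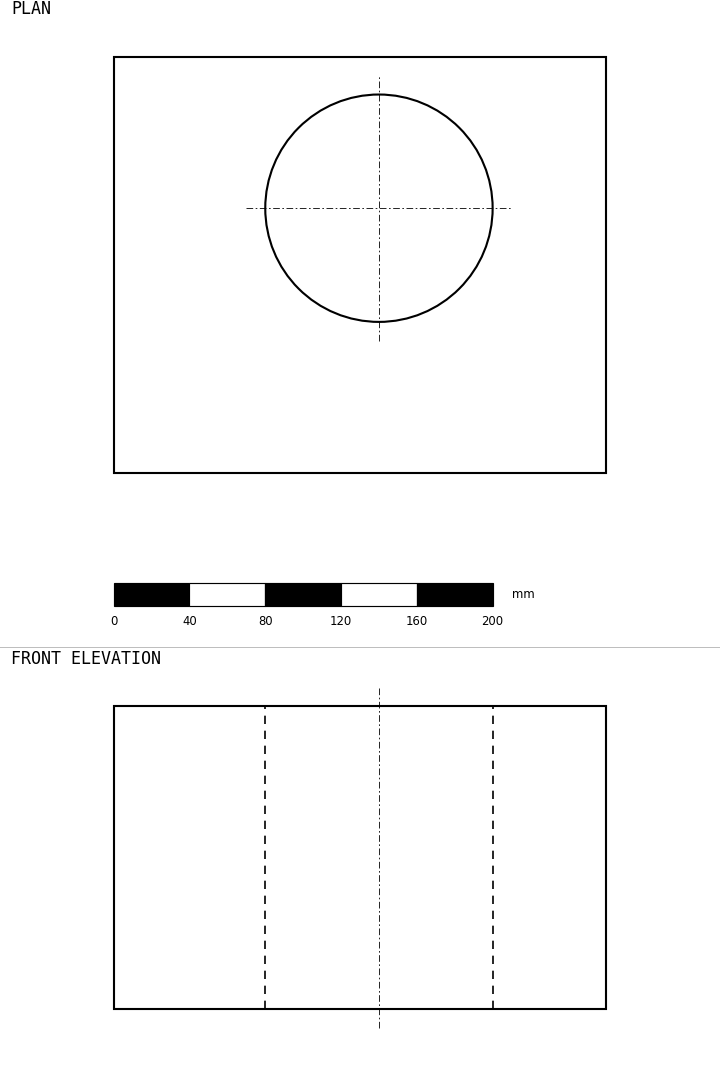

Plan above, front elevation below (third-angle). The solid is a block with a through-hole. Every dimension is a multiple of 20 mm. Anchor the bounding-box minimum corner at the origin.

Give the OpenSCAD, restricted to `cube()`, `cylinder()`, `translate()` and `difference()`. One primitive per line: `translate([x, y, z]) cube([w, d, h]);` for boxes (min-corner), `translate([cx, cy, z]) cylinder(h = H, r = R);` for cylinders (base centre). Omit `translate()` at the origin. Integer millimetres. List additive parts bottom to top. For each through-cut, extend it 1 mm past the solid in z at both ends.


difference() {
  cube([260, 220, 160]);
  translate([140, 140, -1]) cylinder(h = 162, r = 60);
}
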